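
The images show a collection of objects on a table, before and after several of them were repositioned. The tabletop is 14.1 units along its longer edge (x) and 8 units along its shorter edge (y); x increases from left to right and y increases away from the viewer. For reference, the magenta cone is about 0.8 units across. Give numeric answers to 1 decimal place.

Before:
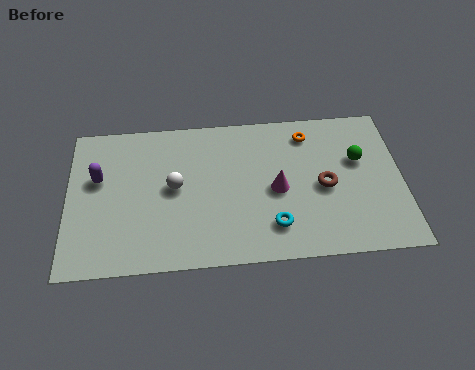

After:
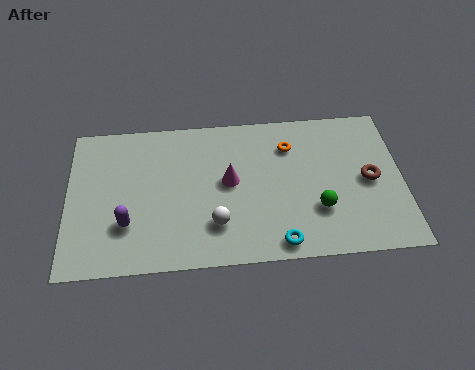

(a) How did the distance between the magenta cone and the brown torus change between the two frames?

+3.9

They were about 2.0 units apart before and 5.9 after — 3.9 units further apart.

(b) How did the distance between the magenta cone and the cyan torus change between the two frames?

+2.0

The distance was about 1.9 in the first image and 3.9 in the second, so they moved 2.0 units further apart.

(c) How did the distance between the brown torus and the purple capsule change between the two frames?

+0.7

They were about 9.6 units apart before and 10.3 after — 0.7 units further apart.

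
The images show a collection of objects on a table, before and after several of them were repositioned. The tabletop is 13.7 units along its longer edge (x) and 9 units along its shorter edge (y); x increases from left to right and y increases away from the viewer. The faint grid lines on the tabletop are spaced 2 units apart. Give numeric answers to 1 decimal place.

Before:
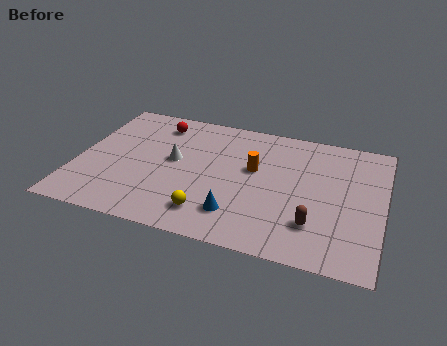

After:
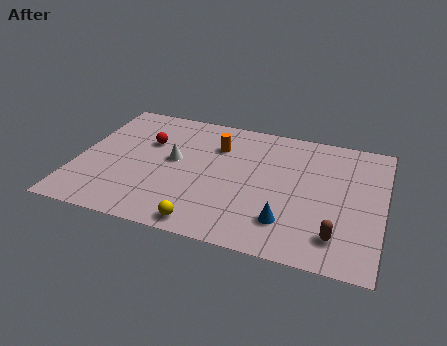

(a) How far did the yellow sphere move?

0.8

From (6.2, 1.7) to (6.1, 0.9), the yellow sphere covered √(0.1² + 0.8²) ≈ 0.8 units.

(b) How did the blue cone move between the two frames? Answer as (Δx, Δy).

(2.2, 0.1)

The blue cone started near (7.4, 2.0) and ended near (9.6, 2.1).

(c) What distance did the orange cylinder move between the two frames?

2.2

From (7.9, 5.3) to (6.1, 6.5), the orange cylinder covered √(1.8² + 1.2²) ≈ 2.2 units.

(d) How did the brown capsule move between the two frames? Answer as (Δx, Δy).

(1.0, -0.5)

From the two frames, the brown capsule sits at roughly (10.8, 2.3) before and (11.8, 1.8) after.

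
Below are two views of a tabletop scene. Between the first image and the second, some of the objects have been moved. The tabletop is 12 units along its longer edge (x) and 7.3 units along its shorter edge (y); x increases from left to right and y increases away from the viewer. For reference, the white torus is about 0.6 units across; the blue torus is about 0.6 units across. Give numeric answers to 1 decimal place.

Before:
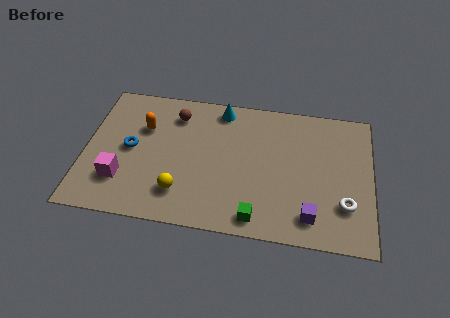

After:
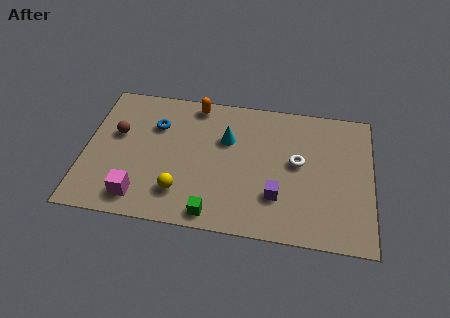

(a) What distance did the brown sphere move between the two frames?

2.8

From (3.7, 5.8) to (1.3, 4.4), the brown sphere covered √(2.4² + 1.4²) ≈ 2.8 units.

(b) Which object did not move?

the yellow sphere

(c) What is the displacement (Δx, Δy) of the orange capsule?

(2.1, 1.6)

The orange capsule was at about (2.4, 4.9) and moved to about (4.5, 6.5).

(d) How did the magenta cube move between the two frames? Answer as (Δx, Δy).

(0.8, -0.8)

From the two frames, the magenta cube sits at roughly (1.6, 2.0) before and (2.4, 1.2) after.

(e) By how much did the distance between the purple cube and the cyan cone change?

-2.9

The distance was about 6.4 in the first image and 3.5 in the second, so they moved 2.9 units closer together.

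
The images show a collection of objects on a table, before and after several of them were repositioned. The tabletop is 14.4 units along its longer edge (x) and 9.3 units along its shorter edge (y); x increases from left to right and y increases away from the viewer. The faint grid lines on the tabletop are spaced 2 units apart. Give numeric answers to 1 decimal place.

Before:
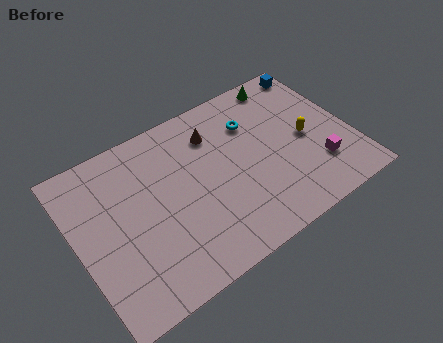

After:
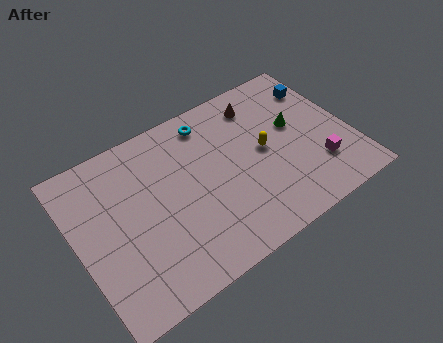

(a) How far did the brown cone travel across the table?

2.6

The brown cone was near (7.6, 7.1) before and (10.2, 7.6) after, so it travelled √(2.6² + 0.5²) ≈ 2.6 units.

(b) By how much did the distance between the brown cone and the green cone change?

-1.6

Before: roughly 4.3 units apart; after: 2.7. That's 1.6 units closer together.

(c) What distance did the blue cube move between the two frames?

1.2

From (13.5, 8.3) to (13.4, 7.1), the blue cube covered √(0.1² + 1.2²) ≈ 1.2 units.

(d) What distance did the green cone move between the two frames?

2.9

The green cone was near (11.7, 8.3) before and (11.7, 5.4) after, so it travelled √(0.0² + 2.9²) ≈ 2.9 units.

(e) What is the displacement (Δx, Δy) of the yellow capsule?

(-2.2, 0.4)

The yellow capsule started near (12.1, 4.4) and ended near (9.9, 4.8).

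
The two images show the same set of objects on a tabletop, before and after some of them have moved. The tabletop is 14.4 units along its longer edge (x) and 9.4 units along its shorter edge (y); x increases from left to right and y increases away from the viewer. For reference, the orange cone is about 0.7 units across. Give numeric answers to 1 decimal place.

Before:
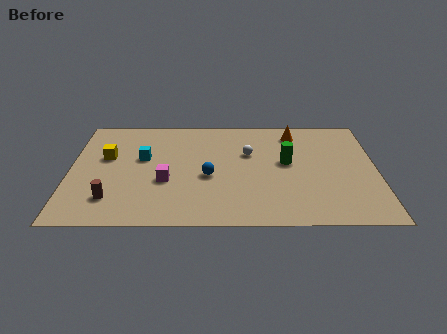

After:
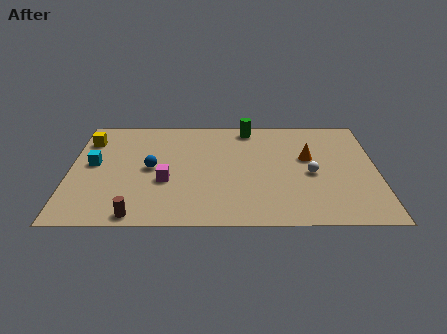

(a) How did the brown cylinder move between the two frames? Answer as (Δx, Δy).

(1.2, -1.3)

The brown cylinder started near (2.0, 2.1) and ended near (3.2, 0.8).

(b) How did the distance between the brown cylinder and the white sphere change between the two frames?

+1.3

They were about 7.5 units apart before and 8.8 after — 1.3 units further apart.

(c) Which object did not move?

the magenta cube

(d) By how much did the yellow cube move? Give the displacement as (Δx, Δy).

(-0.9, 1.5)

The yellow cube was at about (1.7, 5.7) and moved to about (0.8, 7.2).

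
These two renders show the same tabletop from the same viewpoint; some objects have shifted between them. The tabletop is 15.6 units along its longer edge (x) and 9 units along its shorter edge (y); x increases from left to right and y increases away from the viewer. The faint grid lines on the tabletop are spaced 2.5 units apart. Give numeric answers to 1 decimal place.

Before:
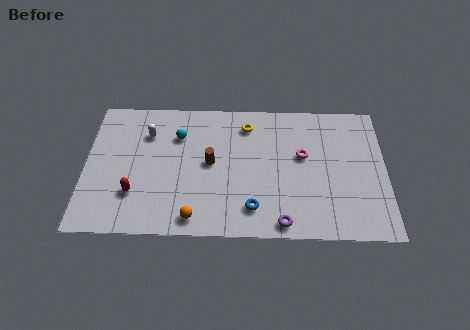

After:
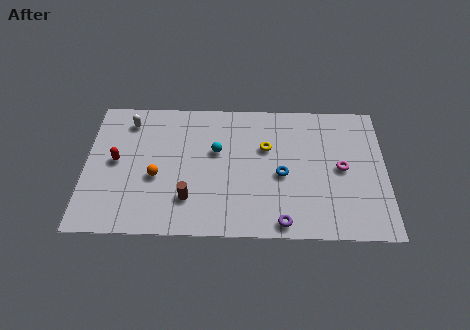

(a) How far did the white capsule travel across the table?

1.3

From (3.2, 6.6) to (2.2, 7.4), the white capsule covered √(1.0² + 0.8²) ≈ 1.3 units.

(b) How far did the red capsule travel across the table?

2.3

From (2.6, 2.6) to (1.6, 4.7), the red capsule covered √(1.0² + 2.1²) ≈ 2.3 units.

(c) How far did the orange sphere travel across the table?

3.3

From (5.7, 1.1) to (3.7, 3.7), the orange sphere covered √(2.0² + 2.6²) ≈ 3.3 units.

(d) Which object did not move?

the purple torus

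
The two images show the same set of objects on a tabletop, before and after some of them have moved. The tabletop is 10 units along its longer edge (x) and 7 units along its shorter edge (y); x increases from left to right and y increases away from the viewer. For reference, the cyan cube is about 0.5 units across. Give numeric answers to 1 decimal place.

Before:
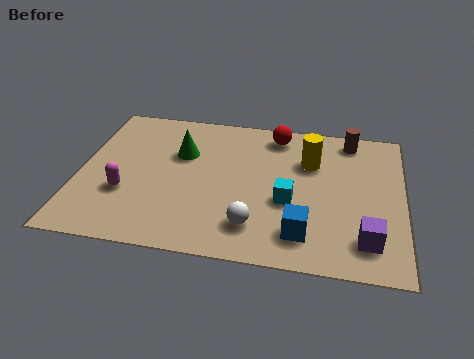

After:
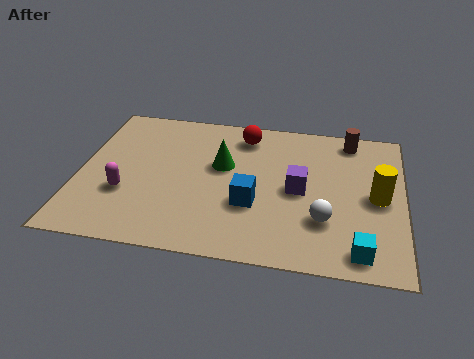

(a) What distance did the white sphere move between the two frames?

2.2

From (5.5, 1.5) to (7.6, 2.1), the white sphere covered √(2.1² + 0.6²) ≈ 2.2 units.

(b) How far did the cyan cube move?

2.9

From (6.5, 2.8) to (8.7, 0.9), the cyan cube covered √(2.2² + 1.9²) ≈ 2.9 units.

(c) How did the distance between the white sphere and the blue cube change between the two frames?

+0.7

Before: roughly 1.5 units apart; after: 2.2. That's 0.7 units further apart.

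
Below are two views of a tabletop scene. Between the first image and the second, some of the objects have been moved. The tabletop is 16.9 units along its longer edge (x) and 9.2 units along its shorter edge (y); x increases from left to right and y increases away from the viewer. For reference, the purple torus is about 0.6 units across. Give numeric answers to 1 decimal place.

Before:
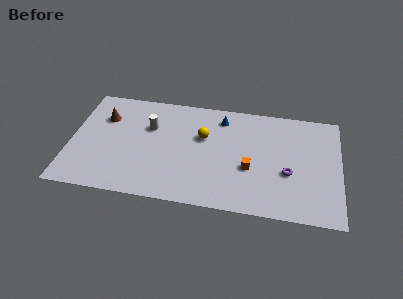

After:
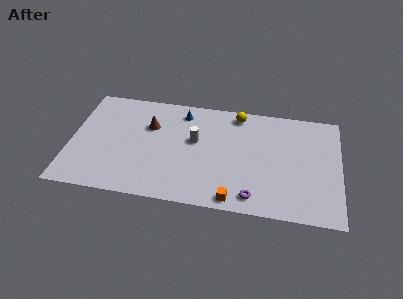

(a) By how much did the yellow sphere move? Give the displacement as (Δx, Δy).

(2.1, 2.3)

The yellow sphere started near (8.3, 5.8) and ended near (10.4, 8.1).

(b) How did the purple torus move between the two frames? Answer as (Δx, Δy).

(-2.1, -2.3)

From the two frames, the purple torus sits at roughly (13.7, 3.6) before and (11.6, 1.3) after.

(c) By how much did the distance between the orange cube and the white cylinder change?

-1.7

The distance was about 6.9 in the first image and 5.2 in the second, so they moved 1.7 units closer together.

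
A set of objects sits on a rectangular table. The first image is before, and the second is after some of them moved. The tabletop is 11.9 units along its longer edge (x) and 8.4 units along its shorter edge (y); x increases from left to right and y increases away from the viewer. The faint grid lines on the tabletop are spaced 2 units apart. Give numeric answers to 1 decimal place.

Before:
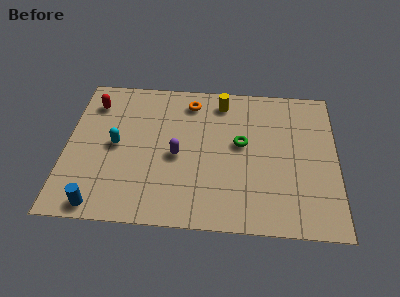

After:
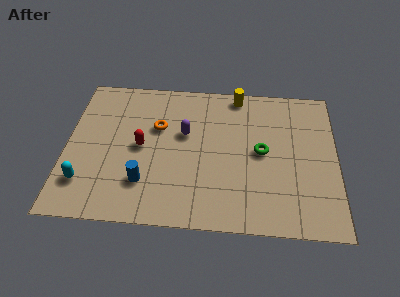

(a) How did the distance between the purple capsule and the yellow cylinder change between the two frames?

-0.4

The distance was about 3.8 in the first image and 3.4 in the second, so they moved 0.4 units closer together.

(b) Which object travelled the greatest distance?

the red capsule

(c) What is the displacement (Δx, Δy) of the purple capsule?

(0.3, 1.3)

From the two frames, the purple capsule sits at roughly (4.9, 3.8) before and (5.2, 5.1) after.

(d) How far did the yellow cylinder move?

0.9

The yellow cylinder moved from about (6.8, 7.1) to (7.5, 7.6), a distance of √(0.7² + 0.5²) ≈ 0.9.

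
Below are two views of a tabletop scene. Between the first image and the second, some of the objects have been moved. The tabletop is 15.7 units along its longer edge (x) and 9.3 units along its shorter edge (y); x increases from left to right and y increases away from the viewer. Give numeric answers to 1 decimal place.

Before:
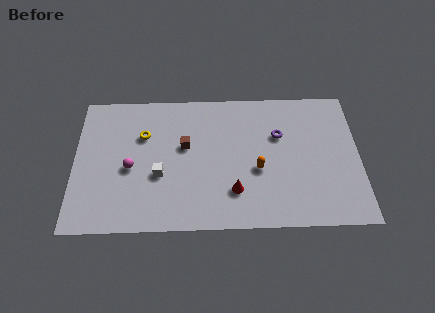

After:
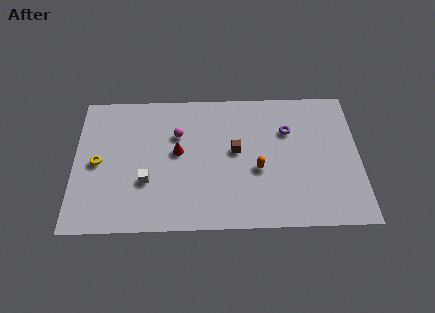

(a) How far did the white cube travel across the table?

0.8

From (4.7, 3.6) to (4.0, 3.2), the white cube covered √(0.7² + 0.4²) ≈ 0.8 units.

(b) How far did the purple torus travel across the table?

0.6

The purple torus moved from about (11.3, 6.1) to (11.8, 6.4), a distance of √(0.5² + 0.3²) ≈ 0.6.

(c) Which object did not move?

the orange capsule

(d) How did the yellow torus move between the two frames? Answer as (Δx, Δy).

(-2.5, -1.8)

The yellow torus was at about (3.8, 6.3) and moved to about (1.3, 4.5).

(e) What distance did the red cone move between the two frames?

4.1

From (8.8, 2.4) to (5.7, 5.1), the red cone covered √(3.1² + 2.7²) ≈ 4.1 units.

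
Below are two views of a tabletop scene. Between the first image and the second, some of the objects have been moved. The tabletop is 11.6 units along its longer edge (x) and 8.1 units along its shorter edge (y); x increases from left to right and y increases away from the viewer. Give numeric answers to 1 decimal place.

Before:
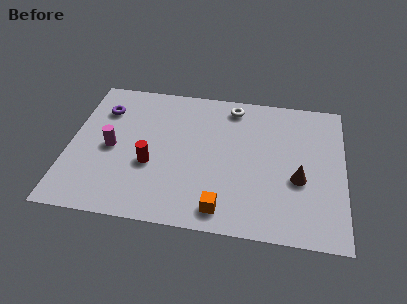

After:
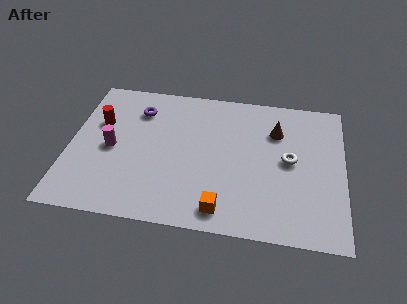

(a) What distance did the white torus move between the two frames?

3.8

The white torus moved from about (6.8, 7.0) to (9.3, 4.2), a distance of √(2.5² + 2.8²) ≈ 3.8.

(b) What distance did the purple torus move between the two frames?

1.5

The purple torus moved from about (1.3, 6.0) to (2.8, 6.2), a distance of √(1.5² + 0.2²) ≈ 1.5.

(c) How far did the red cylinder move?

3.1

From (3.5, 3.1) to (1.2, 5.2), the red cylinder covered √(2.3² + 2.1²) ≈ 3.1 units.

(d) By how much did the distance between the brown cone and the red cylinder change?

+1.3

The distance was about 6.2 in the first image and 7.5 in the second, so they moved 1.3 units further apart.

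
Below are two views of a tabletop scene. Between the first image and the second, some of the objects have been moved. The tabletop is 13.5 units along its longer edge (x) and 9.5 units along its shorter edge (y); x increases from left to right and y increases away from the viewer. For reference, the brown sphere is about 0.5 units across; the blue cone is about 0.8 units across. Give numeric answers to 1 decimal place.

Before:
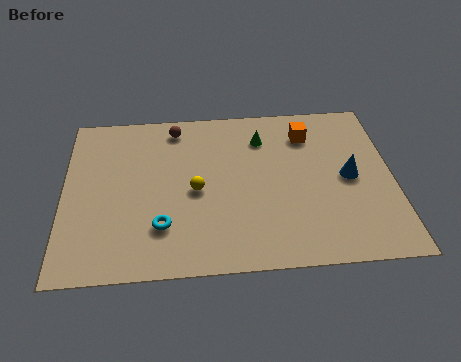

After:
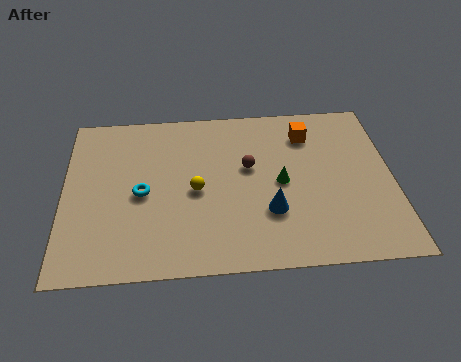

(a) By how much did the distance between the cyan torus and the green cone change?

-0.7

They were about 6.4 units apart before and 5.7 after — 0.7 units closer together.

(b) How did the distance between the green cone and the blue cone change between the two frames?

-2.7

They were about 4.4 units apart before and 1.7 after — 2.7 units closer together.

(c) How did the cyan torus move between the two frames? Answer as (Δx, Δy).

(-0.8, 1.9)

The cyan torus was at about (4.0, 2.5) and moved to about (3.2, 4.4).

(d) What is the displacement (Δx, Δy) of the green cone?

(0.7, -2.7)

From the two frames, the green cone sits at roughly (8.2, 7.3) before and (8.9, 4.6) after.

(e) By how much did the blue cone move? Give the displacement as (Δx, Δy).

(-3.3, -1.7)

The blue cone started near (11.7, 4.7) and ended near (8.4, 3.0).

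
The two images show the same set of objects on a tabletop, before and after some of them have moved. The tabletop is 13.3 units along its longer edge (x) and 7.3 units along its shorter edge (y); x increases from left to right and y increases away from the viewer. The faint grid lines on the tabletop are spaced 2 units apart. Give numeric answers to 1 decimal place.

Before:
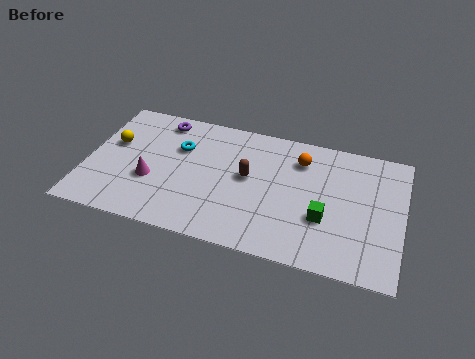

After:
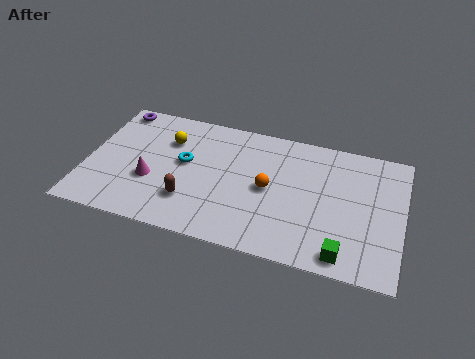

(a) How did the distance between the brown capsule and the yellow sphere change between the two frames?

-2.4

The distance was about 5.8 in the first image and 3.4 in the second, so they moved 2.4 units closer together.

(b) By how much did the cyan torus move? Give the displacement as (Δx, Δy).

(0.3, -0.8)

From the two frames, the cyan torus sits at roughly (3.8, 4.9) before and (4.1, 4.1) after.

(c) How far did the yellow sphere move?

2.4

From (1.0, 4.4) to (3.3, 5.2), the yellow sphere covered √(2.3² + 0.8²) ≈ 2.4 units.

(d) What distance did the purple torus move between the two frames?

2.0

From (2.9, 6.3) to (0.9, 6.5), the purple torus covered √(2.0² + 0.2²) ≈ 2.0 units.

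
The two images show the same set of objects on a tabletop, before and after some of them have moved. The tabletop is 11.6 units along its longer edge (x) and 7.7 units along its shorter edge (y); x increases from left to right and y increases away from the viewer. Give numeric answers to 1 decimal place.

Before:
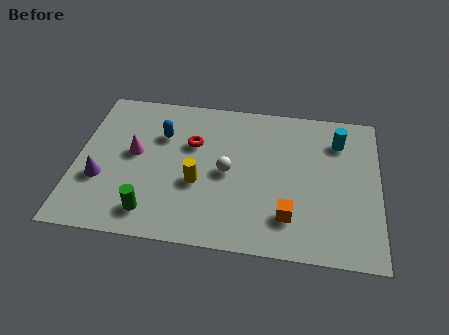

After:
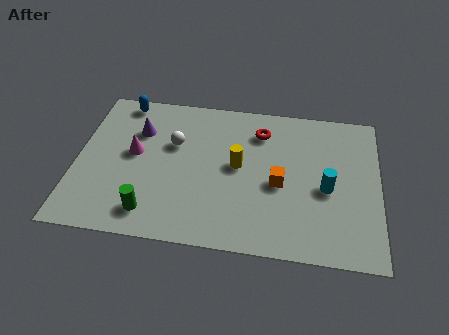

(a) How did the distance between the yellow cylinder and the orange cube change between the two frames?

-2.0

The distance was about 3.7 in the first image and 1.7 in the second, so they moved 2.0 units closer together.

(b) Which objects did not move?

the magenta cone and the green cylinder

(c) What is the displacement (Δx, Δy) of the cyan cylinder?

(-0.4, -2.5)

The cyan cylinder was at about (10.0, 5.9) and moved to about (9.6, 3.4).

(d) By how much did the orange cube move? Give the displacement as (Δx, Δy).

(-0.4, 1.6)

The orange cube was at about (8.2, 1.8) and moved to about (7.8, 3.4).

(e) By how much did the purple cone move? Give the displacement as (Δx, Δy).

(1.3, 2.7)

From the two frames, the purple cone sits at roughly (1.0, 2.7) before and (2.3, 5.4) after.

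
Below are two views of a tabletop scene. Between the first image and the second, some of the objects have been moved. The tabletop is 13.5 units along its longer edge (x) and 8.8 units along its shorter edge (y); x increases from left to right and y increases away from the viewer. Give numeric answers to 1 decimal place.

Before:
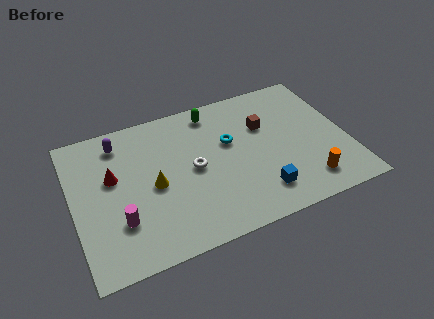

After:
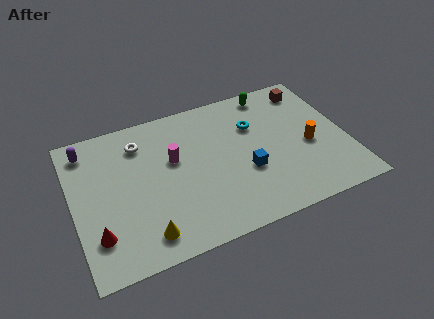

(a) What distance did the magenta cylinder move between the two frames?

4.0

The magenta cylinder was near (2.1, 2.6) before and (5.0, 5.3) after, so it travelled √(2.9² + 2.7²) ≈ 4.0 units.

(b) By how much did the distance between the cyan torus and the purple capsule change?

+2.7

Before: roughly 5.6 units apart; after: 8.3. That's 2.7 units further apart.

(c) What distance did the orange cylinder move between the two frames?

2.2

From (11.2, 1.6) to (11.6, 3.8), the orange cylinder covered √(0.4² + 2.2²) ≈ 2.2 units.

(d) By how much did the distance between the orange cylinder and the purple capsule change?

+0.9

They were about 10.4 units apart before and 11.3 after — 0.9 units further apart.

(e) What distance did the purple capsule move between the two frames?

1.6

The purple capsule was near (2.5, 7.3) before and (0.9, 7.4) after, so it travelled √(1.6² + 0.1²) ≈ 1.6 units.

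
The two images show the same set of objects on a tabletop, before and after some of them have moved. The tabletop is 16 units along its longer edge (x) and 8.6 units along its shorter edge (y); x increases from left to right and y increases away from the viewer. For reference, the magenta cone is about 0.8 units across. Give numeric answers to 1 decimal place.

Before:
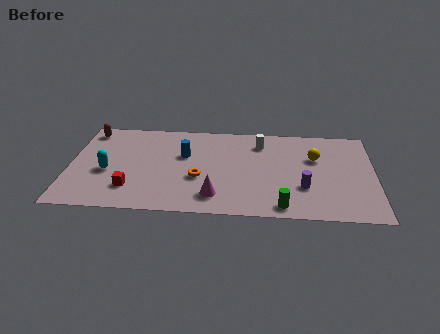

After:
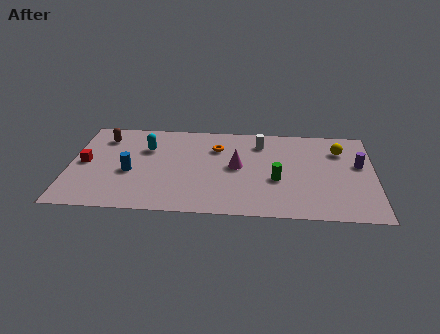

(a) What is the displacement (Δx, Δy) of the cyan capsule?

(2.0, 2.3)

The cyan capsule started near (2.0, 3.6) and ended near (4.0, 5.9).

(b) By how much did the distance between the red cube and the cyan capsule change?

+1.6

They were about 2.0 units apart before and 3.6 after — 1.6 units further apart.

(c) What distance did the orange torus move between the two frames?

3.0

The orange torus moved from about (6.8, 3.3) to (7.7, 6.2), a distance of √(0.9² + 2.9²) ≈ 3.0.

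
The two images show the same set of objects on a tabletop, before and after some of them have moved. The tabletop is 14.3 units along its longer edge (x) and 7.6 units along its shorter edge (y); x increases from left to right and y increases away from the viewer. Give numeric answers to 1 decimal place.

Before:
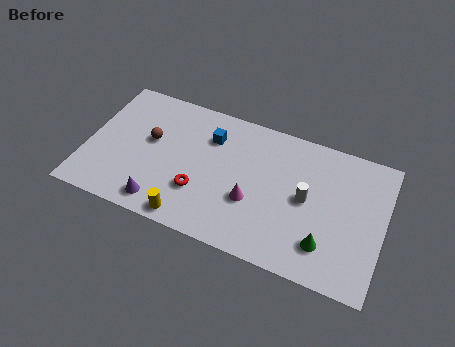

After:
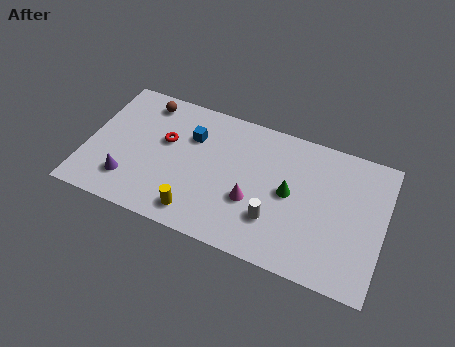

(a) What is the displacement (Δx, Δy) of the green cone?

(-1.9, 2.1)

From the two frames, the green cone sits at roughly (11.7, 1.8) before and (9.8, 3.9) after.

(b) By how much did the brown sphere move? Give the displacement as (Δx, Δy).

(-0.5, 2.1)

The brown sphere started near (3.0, 4.4) and ended near (2.5, 6.5).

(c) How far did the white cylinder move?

2.2

From (10.6, 3.9) to (9.2, 2.2), the white cylinder covered √(1.4² + 1.7²) ≈ 2.2 units.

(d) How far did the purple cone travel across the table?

1.8

From (3.9, 1.1) to (2.2, 1.8), the purple cone covered √(1.7² + 0.7²) ≈ 1.8 units.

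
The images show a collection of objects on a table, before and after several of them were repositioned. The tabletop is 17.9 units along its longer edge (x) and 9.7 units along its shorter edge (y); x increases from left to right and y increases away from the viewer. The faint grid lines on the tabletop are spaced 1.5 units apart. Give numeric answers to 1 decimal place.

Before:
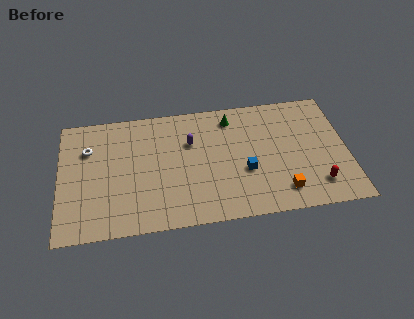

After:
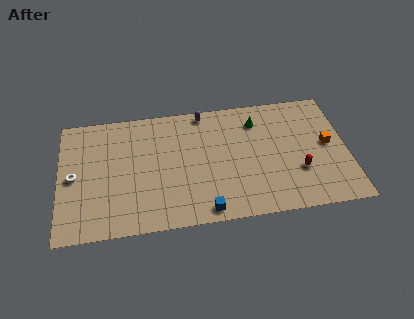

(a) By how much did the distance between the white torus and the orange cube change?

+2.9

Before: roughly 12.9 units apart; after: 15.8. That's 2.9 units further apart.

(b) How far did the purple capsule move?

2.5

The purple capsule was near (8.2, 6.5) before and (9.1, 8.8) after, so it travelled √(0.9² + 2.3²) ≈ 2.5 units.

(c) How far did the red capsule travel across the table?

1.6

The red capsule moved from about (15.9, 2.0) to (14.8, 3.2), a distance of √(1.1² + 1.2²) ≈ 1.6.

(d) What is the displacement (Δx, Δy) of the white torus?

(-0.9, -2.1)

From the two frames, the white torus sits at roughly (1.8, 6.8) before and (0.9, 4.7) after.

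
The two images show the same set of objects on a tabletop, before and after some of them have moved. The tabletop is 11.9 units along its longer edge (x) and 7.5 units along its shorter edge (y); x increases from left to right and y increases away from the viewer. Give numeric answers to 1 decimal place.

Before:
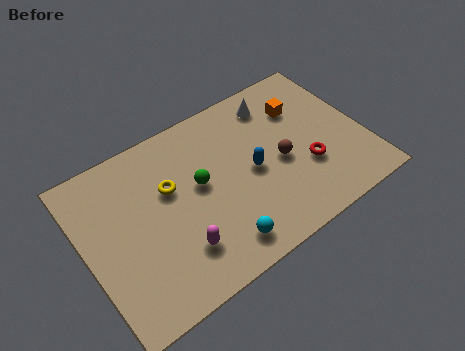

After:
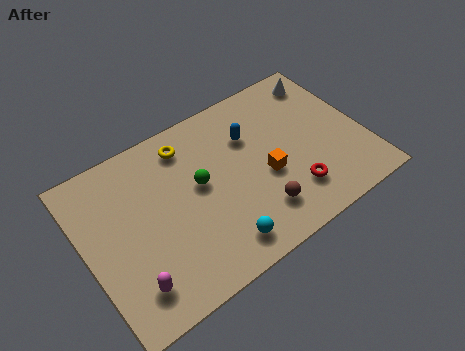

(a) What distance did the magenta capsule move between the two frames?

2.1

From (3.6, 1.9) to (1.5, 1.5), the magenta capsule covered √(2.1² + 0.4²) ≈ 2.1 units.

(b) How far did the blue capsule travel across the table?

1.6

The blue capsule moved from about (7.1, 3.6) to (7.3, 5.2), a distance of √(0.2² + 1.6²) ≈ 1.6.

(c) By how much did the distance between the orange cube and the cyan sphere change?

-3.0

Before: roughly 6.1 units apart; after: 3.1. That's 3.0 units closer together.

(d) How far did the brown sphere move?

2.1

From (8.3, 3.4) to (7.0, 1.7), the brown sphere covered √(1.3² + 1.7²) ≈ 2.1 units.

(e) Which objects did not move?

the cyan sphere and the green sphere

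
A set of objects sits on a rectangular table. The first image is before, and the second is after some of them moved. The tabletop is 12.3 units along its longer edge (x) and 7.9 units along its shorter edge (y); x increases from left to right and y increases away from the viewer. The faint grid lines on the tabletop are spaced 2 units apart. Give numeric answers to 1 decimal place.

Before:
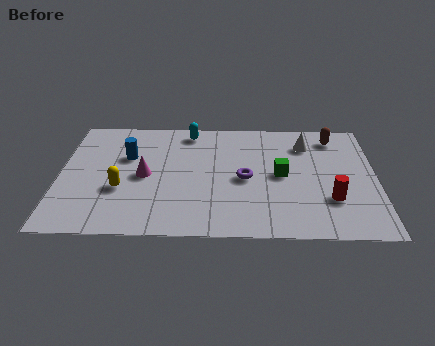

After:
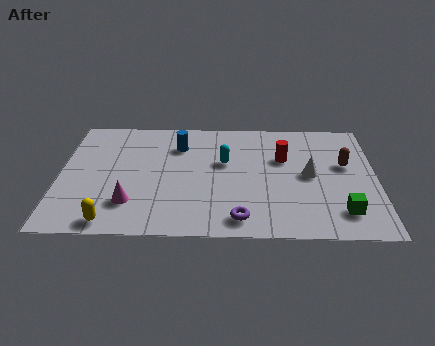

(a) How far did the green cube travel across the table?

3.3

From (8.6, 4.0) to (10.9, 1.6), the green cube covered √(2.3² + 2.4²) ≈ 3.3 units.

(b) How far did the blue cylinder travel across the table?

2.2

From (2.6, 5.1) to (4.6, 5.9), the blue cylinder covered √(2.0² + 0.8²) ≈ 2.2 units.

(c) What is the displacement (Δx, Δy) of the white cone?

(0.1, -2.1)

The white cone started near (9.6, 6.1) and ended near (9.7, 4.0).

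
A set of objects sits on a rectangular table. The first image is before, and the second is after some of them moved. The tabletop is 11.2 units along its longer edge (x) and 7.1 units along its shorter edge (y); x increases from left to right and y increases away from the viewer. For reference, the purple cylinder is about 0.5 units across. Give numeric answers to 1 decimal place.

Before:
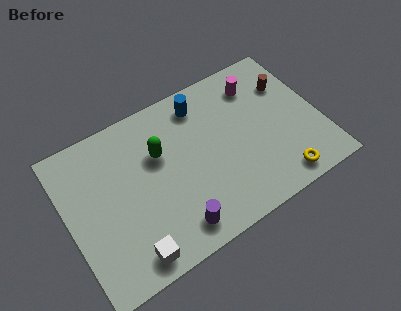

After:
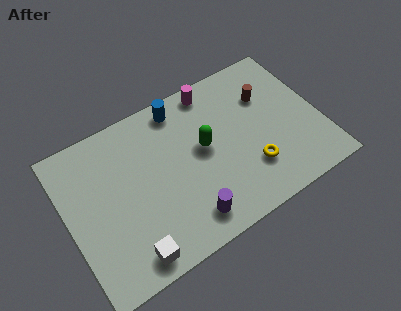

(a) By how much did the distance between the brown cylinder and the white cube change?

-0.9

The distance was about 8.8 in the first image and 7.9 in the second, so they moved 0.9 units closer together.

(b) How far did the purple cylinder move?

0.6

The purple cylinder moved from about (4.3, 1.1) to (4.9, 1.2), a distance of √(0.6² + 0.1²) ≈ 0.6.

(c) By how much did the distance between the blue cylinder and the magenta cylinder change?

-1.0

Before: roughly 2.5 units apart; after: 1.5. That's 1.0 units closer together.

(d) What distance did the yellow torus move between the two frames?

1.6

The yellow torus moved from about (9.0, 0.9) to (7.9, 2.0), a distance of √(1.1² + 1.1²) ≈ 1.6.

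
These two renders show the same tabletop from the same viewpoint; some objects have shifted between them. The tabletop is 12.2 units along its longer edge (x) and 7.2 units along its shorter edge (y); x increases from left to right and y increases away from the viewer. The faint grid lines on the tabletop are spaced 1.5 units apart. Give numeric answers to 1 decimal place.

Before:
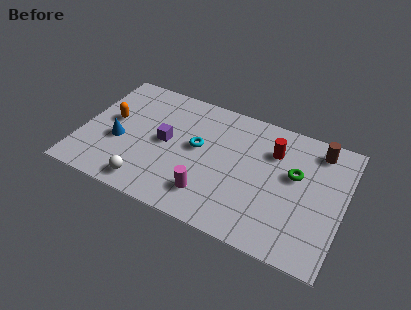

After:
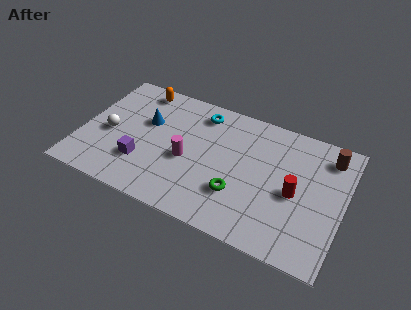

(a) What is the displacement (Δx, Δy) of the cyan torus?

(-0.1, 2.0)

The cyan torus was at about (5.4, 4.0) and moved to about (5.3, 6.0).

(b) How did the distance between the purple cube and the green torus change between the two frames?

-1.5

The distance was about 6.0 in the first image and 4.5 in the second, so they moved 1.5 units closer together.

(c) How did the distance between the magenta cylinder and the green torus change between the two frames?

-1.9

The distance was about 4.6 in the first image and 2.7 in the second, so they moved 1.9 units closer together.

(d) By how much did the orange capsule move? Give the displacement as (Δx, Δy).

(1.0, 2.3)

The orange capsule started near (1.3, 4.0) and ended near (2.3, 6.3).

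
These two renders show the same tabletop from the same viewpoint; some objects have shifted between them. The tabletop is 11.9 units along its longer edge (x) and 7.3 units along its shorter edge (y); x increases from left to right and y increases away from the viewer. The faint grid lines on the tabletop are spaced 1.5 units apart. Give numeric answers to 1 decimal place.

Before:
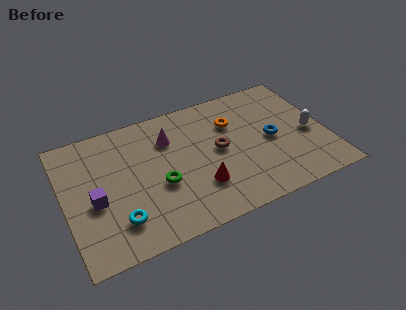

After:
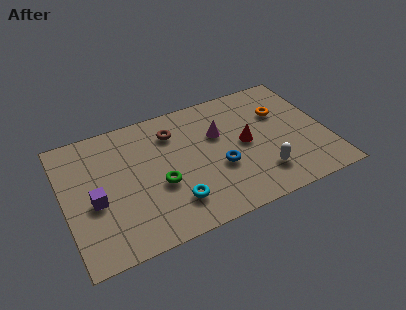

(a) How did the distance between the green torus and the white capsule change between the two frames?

-2.2

The distance was about 6.9 in the first image and 4.7 in the second, so they moved 2.2 units closer together.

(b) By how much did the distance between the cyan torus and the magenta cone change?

-0.7

They were about 4.5 units apart before and 3.8 after — 0.7 units closer together.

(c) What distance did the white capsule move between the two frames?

2.8

The white capsule was near (11.1, 3.2) before and (8.7, 1.7) after, so it travelled √(2.4² + 1.5²) ≈ 2.8 units.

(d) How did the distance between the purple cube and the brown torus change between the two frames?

-1.2

They were about 5.7 units apart before and 4.5 after — 1.2 units closer together.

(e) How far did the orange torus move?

2.2

The orange torus was near (7.8, 5.1) before and (10.0, 4.9) after, so it travelled √(2.2² + 0.2²) ≈ 2.2 units.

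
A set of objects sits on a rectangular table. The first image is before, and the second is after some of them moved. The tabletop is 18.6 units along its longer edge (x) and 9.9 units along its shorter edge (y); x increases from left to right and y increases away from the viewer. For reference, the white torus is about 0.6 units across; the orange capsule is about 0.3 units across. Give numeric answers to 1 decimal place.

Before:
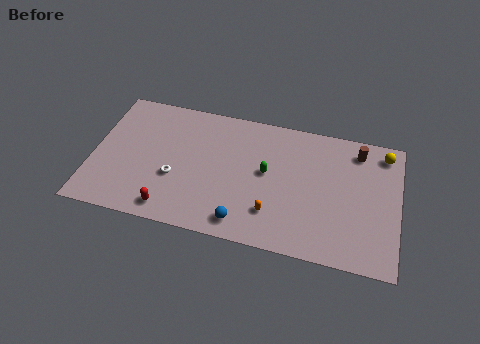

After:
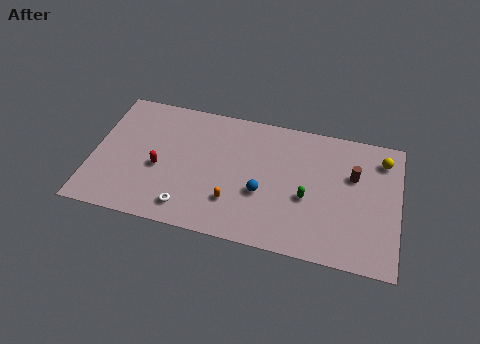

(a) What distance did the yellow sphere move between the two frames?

0.5

From (17.6, 8.5) to (17.5, 8.0), the yellow sphere covered √(0.1² + 0.5²) ≈ 0.5 units.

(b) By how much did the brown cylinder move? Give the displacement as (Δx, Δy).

(-0.2, -1.9)

From the two frames, the brown cylinder sits at roughly (16.0, 8.3) before and (15.8, 6.4) after.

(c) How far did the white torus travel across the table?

2.3

From (5.1, 3.7) to (6.0, 1.6), the white torus covered √(0.9² + 2.1²) ≈ 2.3 units.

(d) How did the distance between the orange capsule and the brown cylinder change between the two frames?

+0.4

The distance was about 7.6 in the first image and 8.0 in the second, so they moved 0.4 units further apart.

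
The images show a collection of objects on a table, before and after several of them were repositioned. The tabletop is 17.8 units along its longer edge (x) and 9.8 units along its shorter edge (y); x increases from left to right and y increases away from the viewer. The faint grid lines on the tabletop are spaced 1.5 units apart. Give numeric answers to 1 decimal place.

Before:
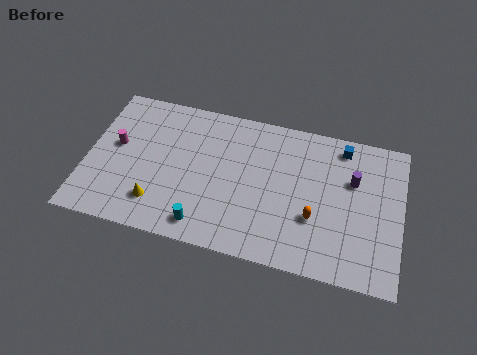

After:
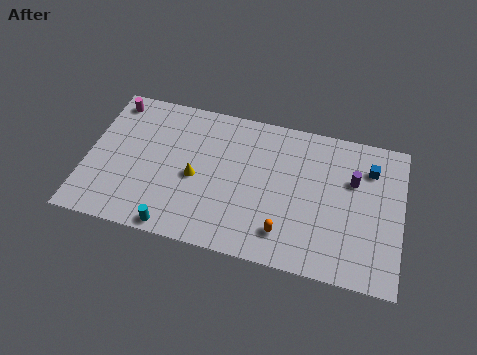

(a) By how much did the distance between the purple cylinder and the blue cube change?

-0.9

Before: roughly 2.2 units apart; after: 1.3. That's 0.9 units closer together.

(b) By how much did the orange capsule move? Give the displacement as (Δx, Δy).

(-1.6, -1.4)

The orange capsule started near (13.0, 3.4) and ended near (11.4, 2.0).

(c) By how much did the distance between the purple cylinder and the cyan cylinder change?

+1.7

Before: roughly 9.5 units apart; after: 11.2. That's 1.7 units further apart.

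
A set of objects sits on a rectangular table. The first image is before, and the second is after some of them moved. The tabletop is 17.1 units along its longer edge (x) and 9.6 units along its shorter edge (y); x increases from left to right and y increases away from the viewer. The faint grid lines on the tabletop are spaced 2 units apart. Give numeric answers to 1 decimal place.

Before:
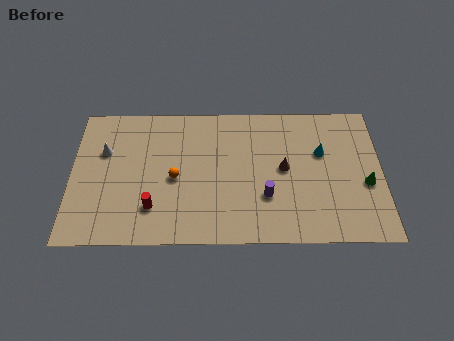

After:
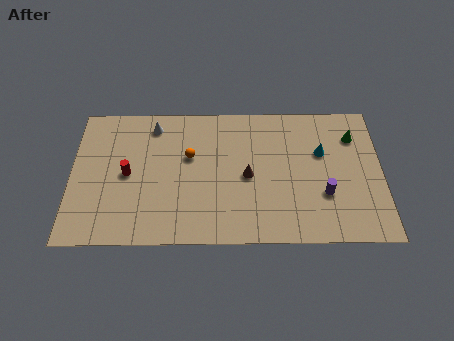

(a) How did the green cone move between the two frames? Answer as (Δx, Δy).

(-0.6, 3.3)

The green cone started near (16.2, 3.9) and ended near (15.6, 7.2).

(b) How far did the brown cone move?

2.1

From (11.7, 5.0) to (9.7, 4.5), the brown cone covered √(2.0² + 0.5²) ≈ 2.1 units.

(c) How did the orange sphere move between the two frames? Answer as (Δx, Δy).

(0.8, 1.5)

From the two frames, the orange sphere sits at roughly (5.7, 4.4) before and (6.5, 5.9) after.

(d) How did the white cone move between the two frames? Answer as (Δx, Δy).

(2.7, 1.8)

From the two frames, the white cone sits at roughly (1.8, 6.3) before and (4.5, 8.1) after.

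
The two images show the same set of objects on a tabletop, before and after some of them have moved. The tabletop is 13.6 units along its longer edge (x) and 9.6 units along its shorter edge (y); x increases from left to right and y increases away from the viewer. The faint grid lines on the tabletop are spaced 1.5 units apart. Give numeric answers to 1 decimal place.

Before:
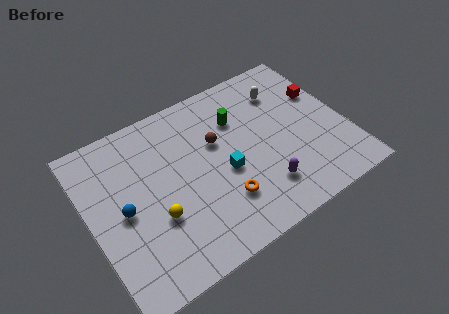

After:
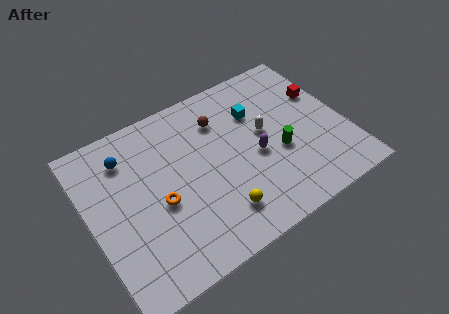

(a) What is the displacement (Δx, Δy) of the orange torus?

(-3.1, 1.5)

The orange torus started near (6.6, 2.6) and ended near (3.5, 4.1).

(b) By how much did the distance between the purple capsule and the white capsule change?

-4.2

The distance was about 5.5 in the first image and 1.3 in the second, so they moved 4.2 units closer together.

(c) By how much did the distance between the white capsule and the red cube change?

+1.2

The distance was about 2.2 in the first image and 3.4 in the second, so they moved 1.2 units further apart.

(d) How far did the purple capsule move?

2.0

The purple capsule moved from about (8.7, 2.2) to (8.7, 4.2), a distance of √(0.0² + 2.0²) ≈ 2.0.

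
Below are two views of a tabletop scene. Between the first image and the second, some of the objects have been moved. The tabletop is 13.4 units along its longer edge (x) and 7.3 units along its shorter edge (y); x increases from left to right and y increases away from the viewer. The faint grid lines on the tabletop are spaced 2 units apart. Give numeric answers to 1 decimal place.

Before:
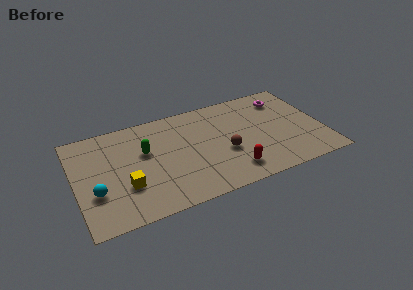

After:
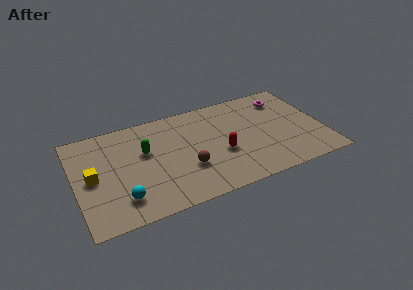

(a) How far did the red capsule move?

1.6

The red capsule moved from about (8.2, 1.4) to (7.8, 2.9), a distance of √(0.4² + 1.5²) ≈ 1.6.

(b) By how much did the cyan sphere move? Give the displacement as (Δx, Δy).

(1.3, -0.9)

The cyan sphere started near (1.0, 2.5) and ended near (2.3, 1.6).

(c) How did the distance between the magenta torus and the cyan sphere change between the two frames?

-0.9

Before: roughly 11.1 units apart; after: 10.2. That's 0.9 units closer together.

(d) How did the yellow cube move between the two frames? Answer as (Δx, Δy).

(-1.7, 1.2)

The yellow cube started near (2.6, 2.4) and ended near (0.9, 3.6).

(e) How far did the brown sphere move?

2.1

The brown sphere moved from about (8.0, 2.9) to (5.9, 2.5), a distance of √(2.1² + 0.4²) ≈ 2.1.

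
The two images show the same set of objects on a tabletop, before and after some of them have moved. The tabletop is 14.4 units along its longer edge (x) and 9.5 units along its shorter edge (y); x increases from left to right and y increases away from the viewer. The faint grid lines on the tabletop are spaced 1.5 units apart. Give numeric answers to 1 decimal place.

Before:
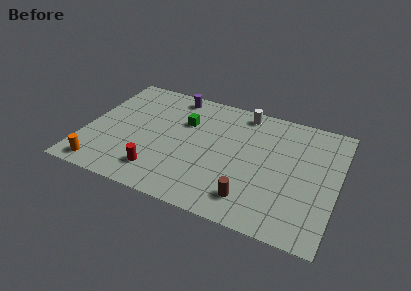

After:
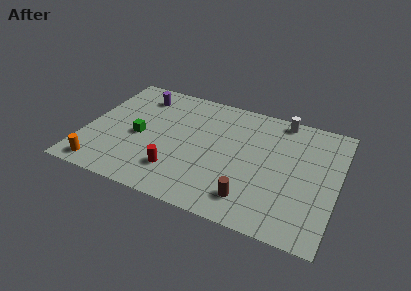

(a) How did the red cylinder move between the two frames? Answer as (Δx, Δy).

(1.0, 0.4)

The red cylinder started near (4.5, 1.9) and ended near (5.5, 2.3).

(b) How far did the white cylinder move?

2.2

The white cylinder moved from about (8.7, 8.4) to (10.9, 8.6), a distance of √(2.2² + 0.2²) ≈ 2.2.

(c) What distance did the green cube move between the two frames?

3.2

The green cube was near (5.5, 6.4) before and (3.1, 4.3) after, so it travelled √(2.4² + 2.1²) ≈ 3.2 units.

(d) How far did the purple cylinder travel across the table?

2.0

From (4.6, 8.4) to (2.7, 7.7), the purple cylinder covered √(1.9² + 0.7²) ≈ 2.0 units.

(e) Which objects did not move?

the orange cylinder and the brown cylinder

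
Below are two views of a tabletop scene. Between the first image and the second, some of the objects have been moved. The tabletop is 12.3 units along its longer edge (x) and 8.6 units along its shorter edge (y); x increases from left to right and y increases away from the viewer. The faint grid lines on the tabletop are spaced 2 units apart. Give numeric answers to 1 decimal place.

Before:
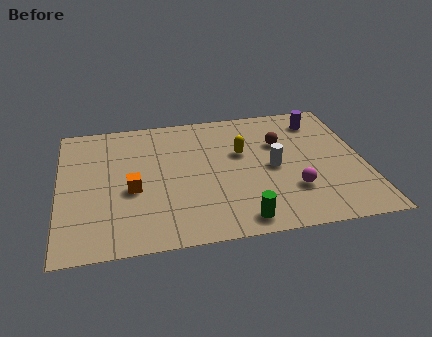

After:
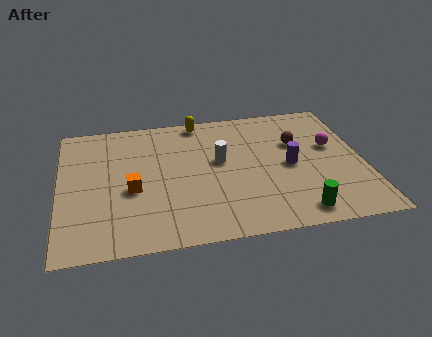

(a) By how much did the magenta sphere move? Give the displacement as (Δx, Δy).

(1.8, 2.6)

The magenta sphere started near (9.3, 2.5) and ended near (11.1, 5.1).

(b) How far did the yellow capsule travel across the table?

3.0

From (7.4, 5.3) to (5.8, 7.8), the yellow capsule covered √(1.6² + 2.5²) ≈ 3.0 units.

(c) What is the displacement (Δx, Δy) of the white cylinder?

(-2.1, 0.8)

The white cylinder started near (8.6, 4.1) and ended near (6.5, 4.9).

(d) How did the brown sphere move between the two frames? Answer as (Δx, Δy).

(0.7, -0.1)

The brown sphere was at about (9.0, 5.7) and moved to about (9.7, 5.6).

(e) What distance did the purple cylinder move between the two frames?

3.2

The purple cylinder was near (10.7, 7.0) before and (9.3, 4.1) after, so it travelled √(1.4² + 2.9²) ≈ 3.2 units.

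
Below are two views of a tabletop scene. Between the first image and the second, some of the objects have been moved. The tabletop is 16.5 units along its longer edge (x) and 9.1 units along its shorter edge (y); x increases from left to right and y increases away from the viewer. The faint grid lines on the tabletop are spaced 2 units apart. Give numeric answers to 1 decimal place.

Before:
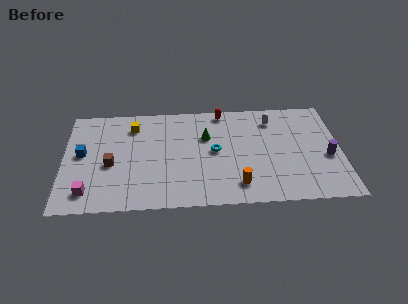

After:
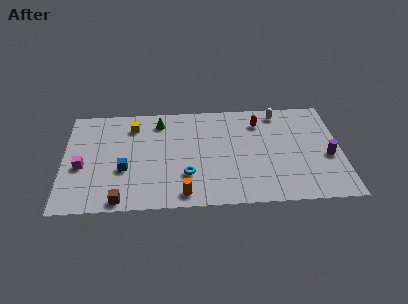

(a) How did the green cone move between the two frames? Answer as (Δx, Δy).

(-2.8, 1.5)

The green cone started near (8.5, 6.0) and ended near (5.7, 7.5).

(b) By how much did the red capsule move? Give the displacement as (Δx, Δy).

(2.2, -1.1)

From the two frames, the red capsule sits at roughly (9.5, 8.2) before and (11.7, 7.1) after.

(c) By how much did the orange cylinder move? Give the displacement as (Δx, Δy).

(-3.2, -0.6)

From the two frames, the orange cylinder sits at roughly (10.3, 1.7) before and (7.1, 1.1) after.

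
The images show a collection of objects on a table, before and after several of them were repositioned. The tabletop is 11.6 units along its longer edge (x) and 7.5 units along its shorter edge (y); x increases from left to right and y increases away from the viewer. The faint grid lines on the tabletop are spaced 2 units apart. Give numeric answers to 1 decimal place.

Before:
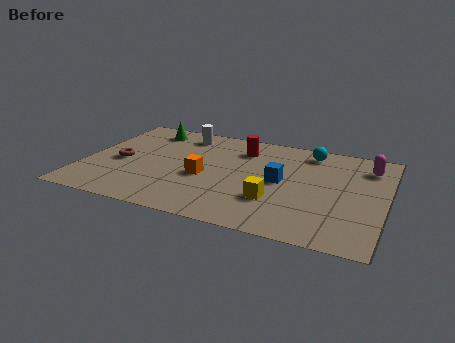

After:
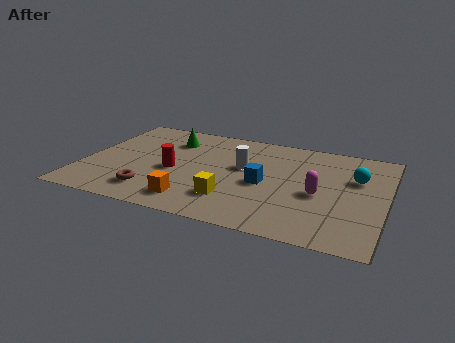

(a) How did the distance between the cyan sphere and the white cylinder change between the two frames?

-0.7

They were about 5.0 units apart before and 4.3 after — 0.7 units closer together.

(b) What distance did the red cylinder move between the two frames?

3.5

From (5.9, 5.8) to (3.5, 3.3), the red cylinder covered √(2.4² + 2.5²) ≈ 3.5 units.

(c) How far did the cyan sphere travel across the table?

2.4

From (8.5, 6.4) to (10.4, 4.9), the cyan sphere covered √(1.9² + 1.5²) ≈ 2.4 units.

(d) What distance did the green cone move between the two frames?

1.2

From (2.1, 6.3) to (3.1, 5.7), the green cone covered √(1.0² + 0.6²) ≈ 1.2 units.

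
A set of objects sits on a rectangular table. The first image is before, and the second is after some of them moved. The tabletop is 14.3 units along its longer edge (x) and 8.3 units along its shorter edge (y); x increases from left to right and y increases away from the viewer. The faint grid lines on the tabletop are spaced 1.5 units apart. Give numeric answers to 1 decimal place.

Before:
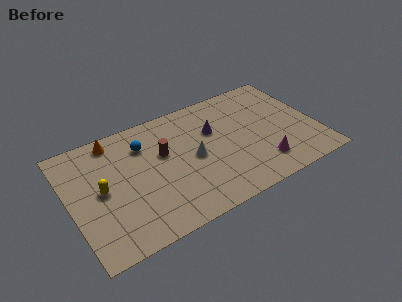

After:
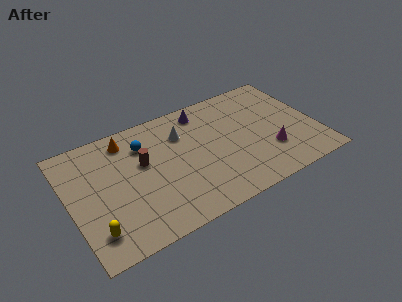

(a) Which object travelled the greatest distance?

the yellow capsule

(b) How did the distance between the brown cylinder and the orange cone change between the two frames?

-1.3

Before: roughly 3.4 units apart; after: 2.1. That's 1.3 units closer together.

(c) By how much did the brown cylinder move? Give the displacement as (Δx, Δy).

(-1.2, -0.1)

The brown cylinder started near (5.5, 5.1) and ended near (4.3, 5.0).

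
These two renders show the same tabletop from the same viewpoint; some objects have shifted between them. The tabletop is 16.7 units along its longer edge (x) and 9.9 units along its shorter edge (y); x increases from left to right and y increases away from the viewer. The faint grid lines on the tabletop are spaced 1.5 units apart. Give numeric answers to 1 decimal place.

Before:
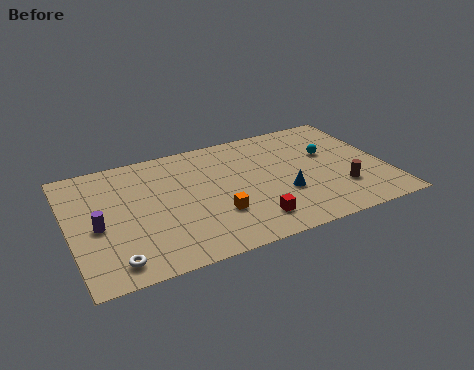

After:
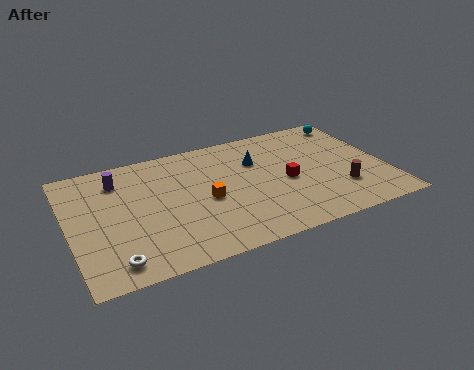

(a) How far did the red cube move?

3.4

From (9.2, 1.9) to (11.4, 4.5), the red cube covered √(2.2² + 2.6²) ≈ 3.4 units.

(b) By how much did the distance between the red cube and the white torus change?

+2.7

They were about 7.2 units apart before and 9.9 after — 2.7 units further apart.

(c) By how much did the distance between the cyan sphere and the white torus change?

+2.6

Before: roughly 12.8 units apart; after: 15.4. That's 2.6 units further apart.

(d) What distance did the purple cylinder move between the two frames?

3.7

The purple cylinder moved from about (1.4, 4.4) to (2.8, 7.8), a distance of √(1.4² + 3.4²) ≈ 3.7.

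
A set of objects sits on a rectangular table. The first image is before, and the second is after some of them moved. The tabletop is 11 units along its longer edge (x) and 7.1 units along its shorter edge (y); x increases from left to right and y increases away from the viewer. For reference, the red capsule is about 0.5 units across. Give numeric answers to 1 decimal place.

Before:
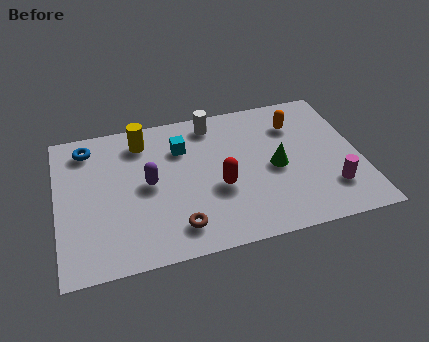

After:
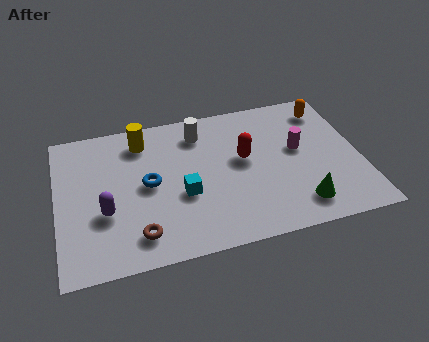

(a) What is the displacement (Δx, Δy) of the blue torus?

(2.1, -2.3)

The blue torus started near (1.2, 5.9) and ended near (3.3, 3.6).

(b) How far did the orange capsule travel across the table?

1.3

The orange capsule was near (8.8, 5.3) before and (10.0, 5.8) after, so it travelled √(1.2² + 0.5²) ≈ 1.3 units.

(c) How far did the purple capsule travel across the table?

1.9

The purple capsule was near (3.3, 3.6) before and (1.7, 2.6) after, so it travelled √(1.6² + 1.0²) ≈ 1.9 units.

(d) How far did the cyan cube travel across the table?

2.3

The cyan cube moved from about (4.6, 5.1) to (4.5, 2.8), a distance of √(0.1² + 2.3²) ≈ 2.3.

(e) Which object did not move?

the yellow cylinder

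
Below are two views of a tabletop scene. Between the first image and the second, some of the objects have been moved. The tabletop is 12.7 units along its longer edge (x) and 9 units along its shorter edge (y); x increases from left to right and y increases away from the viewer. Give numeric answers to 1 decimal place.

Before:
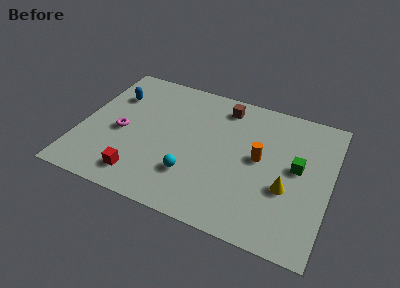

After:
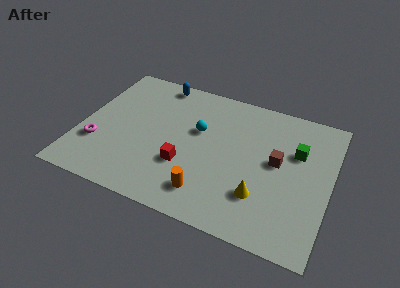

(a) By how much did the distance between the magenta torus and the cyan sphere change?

+1.5

They were about 4.1 units apart before and 5.6 after — 1.5 units further apart.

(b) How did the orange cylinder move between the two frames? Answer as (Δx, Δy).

(-2.3, -3.1)

From the two frames, the orange cylinder sits at roughly (9.1, 4.8) before and (6.8, 1.7) after.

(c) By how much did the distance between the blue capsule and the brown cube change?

+1.5

Before: roughly 5.7 units apart; after: 7.2. That's 1.5 units further apart.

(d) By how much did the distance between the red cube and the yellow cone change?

-3.5

They were about 7.4 units apart before and 3.9 after — 3.5 units closer together.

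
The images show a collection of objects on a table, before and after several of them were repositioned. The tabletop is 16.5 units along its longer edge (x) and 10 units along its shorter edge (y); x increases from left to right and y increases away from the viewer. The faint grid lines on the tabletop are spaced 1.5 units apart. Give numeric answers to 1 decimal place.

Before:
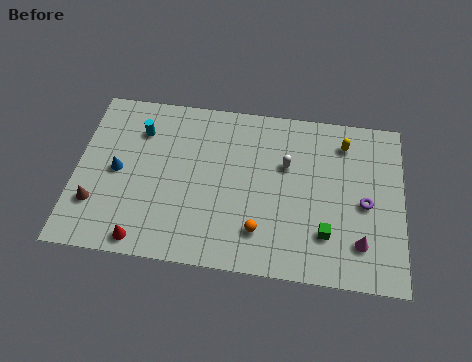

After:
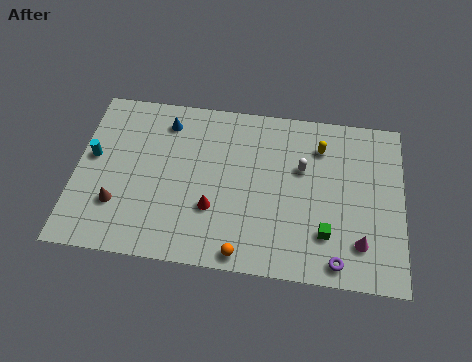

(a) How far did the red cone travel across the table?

4.1

The red cone was near (3.6, 1.0) before and (7.0, 3.3) after, so it travelled √(3.4² + 2.3²) ≈ 4.1 units.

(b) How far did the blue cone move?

4.0

From (2.1, 4.9) to (4.4, 8.2), the blue cone covered √(2.3² + 3.3²) ≈ 4.0 units.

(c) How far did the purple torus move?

3.7

From (14.6, 4.6) to (13.3, 1.1), the purple torus covered √(1.3² + 3.5²) ≈ 3.7 units.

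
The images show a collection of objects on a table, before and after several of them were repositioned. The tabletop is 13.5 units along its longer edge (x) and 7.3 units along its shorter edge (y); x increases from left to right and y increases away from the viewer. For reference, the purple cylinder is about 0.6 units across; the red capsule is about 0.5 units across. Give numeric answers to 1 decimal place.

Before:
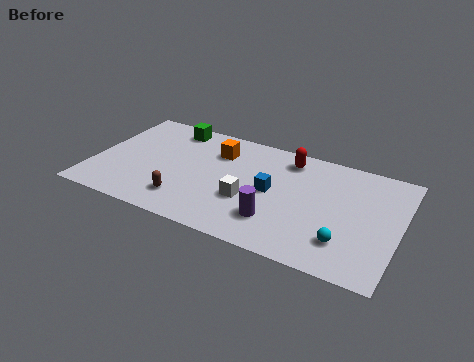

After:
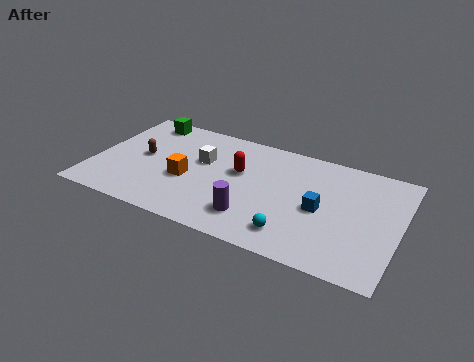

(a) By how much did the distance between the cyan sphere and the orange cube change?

-1.8

They were about 7.0 units apart before and 5.2 after — 1.8 units closer together.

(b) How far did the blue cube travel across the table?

2.2

The blue cube moved from about (7.9, 3.7) to (10.1, 3.4), a distance of √(2.2² + 0.3²) ≈ 2.2.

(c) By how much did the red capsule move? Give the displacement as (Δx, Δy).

(-2.0, -1.7)

From the two frames, the red capsule sits at roughly (8.4, 6.1) before and (6.4, 4.4) after.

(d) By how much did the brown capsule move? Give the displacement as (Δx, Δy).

(-2.2, 2.2)

The brown capsule started near (4.3, 1.6) and ended near (2.1, 3.8).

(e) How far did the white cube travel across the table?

2.9

The white cube was near (7.0, 2.7) before and (4.7, 4.5) after, so it travelled √(2.3² + 1.8²) ≈ 2.9 units.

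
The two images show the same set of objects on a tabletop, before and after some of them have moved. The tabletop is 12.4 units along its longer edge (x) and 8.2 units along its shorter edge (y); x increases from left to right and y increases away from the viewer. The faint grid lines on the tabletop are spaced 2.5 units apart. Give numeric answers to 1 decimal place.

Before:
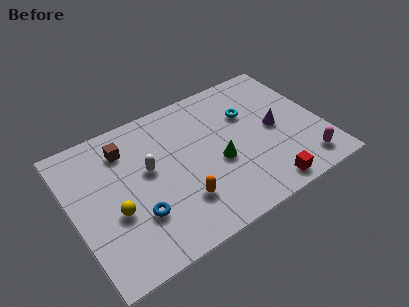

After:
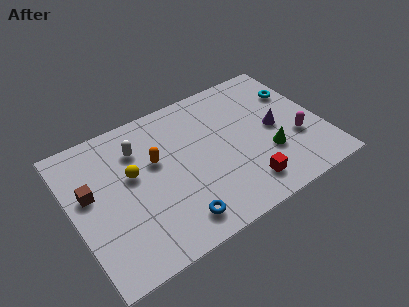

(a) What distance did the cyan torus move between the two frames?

2.5

The cyan torus was near (9.0, 5.5) before and (11.5, 5.7) after, so it travelled √(2.5² + 0.2²) ≈ 2.5 units.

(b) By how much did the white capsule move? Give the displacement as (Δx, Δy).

(-0.3, 1.4)

From the two frames, the white capsule sits at roughly (3.8, 4.7) before and (3.5, 6.1) after.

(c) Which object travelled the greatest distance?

the orange capsule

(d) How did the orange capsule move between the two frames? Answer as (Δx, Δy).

(-0.8, 2.8)

From the two frames, the orange capsule sits at roughly (5.0, 2.2) before and (4.2, 5.0) after.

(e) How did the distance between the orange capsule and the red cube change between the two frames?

+1.0

They were about 4.2 units apart before and 5.2 after — 1.0 units further apart.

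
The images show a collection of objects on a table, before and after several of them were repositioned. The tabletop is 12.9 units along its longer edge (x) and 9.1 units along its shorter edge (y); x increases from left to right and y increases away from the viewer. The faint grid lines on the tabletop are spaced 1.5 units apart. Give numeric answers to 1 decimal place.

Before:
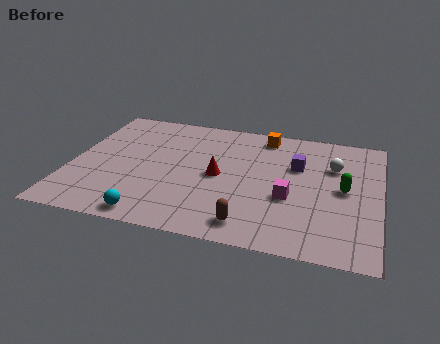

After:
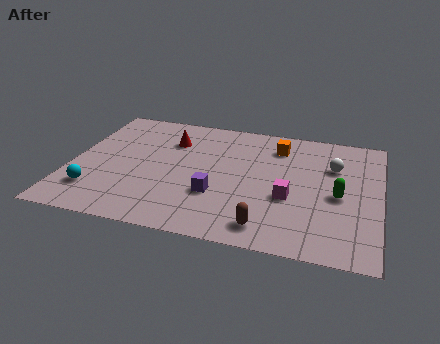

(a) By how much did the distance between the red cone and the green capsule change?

+2.4

They were about 5.2 units apart before and 7.6 after — 2.4 units further apart.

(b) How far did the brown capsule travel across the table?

0.7

The brown capsule was near (7.7, 1.3) before and (8.4, 1.3) after, so it travelled √(0.7² + 0.0²) ≈ 0.7 units.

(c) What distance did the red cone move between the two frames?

3.1

From (6.2, 4.4) to (4.0, 6.6), the red cone covered √(2.2² + 2.2²) ≈ 3.1 units.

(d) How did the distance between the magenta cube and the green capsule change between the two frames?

-0.4

Before: roughly 2.5 units apart; after: 2.1. That's 0.4 units closer together.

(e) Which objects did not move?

the white sphere and the magenta cube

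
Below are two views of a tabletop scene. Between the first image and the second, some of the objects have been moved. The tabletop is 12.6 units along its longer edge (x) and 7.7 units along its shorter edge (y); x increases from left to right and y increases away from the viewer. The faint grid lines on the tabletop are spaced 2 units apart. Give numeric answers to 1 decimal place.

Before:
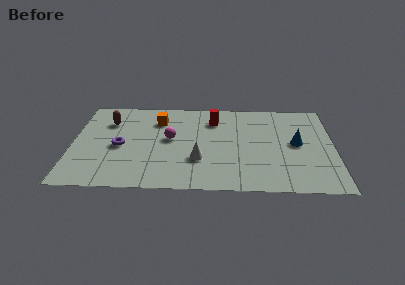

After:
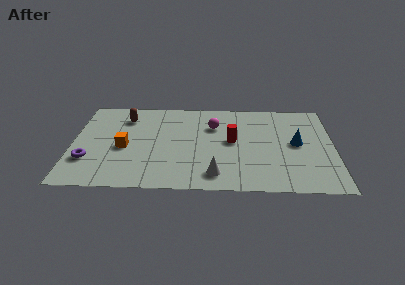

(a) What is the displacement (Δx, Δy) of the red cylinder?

(0.9, -1.8)

The red cylinder was at about (6.8, 5.9) and moved to about (7.7, 4.1).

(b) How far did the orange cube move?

2.9

From (4.1, 5.8) to (2.5, 3.4), the orange cube covered √(1.6² + 2.4²) ≈ 2.9 units.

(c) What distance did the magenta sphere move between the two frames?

2.4

The magenta sphere was near (4.7, 4.2) before and (6.8, 5.4) after, so it travelled √(2.1² + 1.2²) ≈ 2.4 units.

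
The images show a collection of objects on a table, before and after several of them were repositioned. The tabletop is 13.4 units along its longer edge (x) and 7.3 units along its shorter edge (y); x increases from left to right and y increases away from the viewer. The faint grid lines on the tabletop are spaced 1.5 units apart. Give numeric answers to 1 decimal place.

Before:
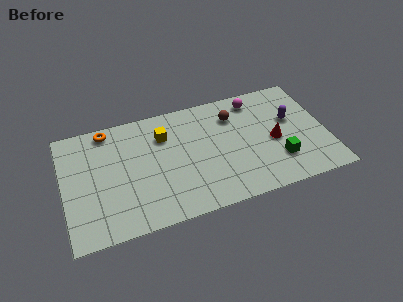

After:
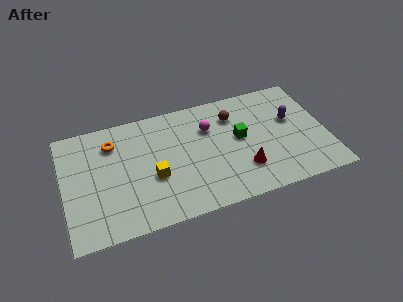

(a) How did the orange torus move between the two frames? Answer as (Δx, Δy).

(0.2, -0.9)

From the two frames, the orange torus sits at roughly (2.4, 6.5) before and (2.6, 5.6) after.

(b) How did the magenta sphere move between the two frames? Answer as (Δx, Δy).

(-2.5, -1.1)

The magenta sphere started near (10.0, 6.2) and ended near (7.5, 5.1).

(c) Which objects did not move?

the brown sphere and the purple capsule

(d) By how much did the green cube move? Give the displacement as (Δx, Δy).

(-1.8, 2.0)

The green cube was at about (10.8, 2.0) and moved to about (9.0, 4.0).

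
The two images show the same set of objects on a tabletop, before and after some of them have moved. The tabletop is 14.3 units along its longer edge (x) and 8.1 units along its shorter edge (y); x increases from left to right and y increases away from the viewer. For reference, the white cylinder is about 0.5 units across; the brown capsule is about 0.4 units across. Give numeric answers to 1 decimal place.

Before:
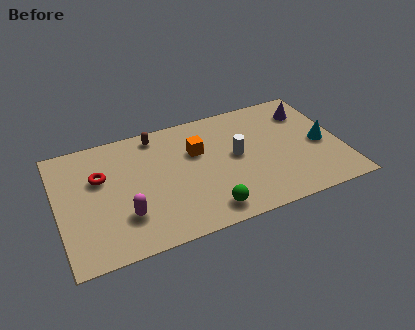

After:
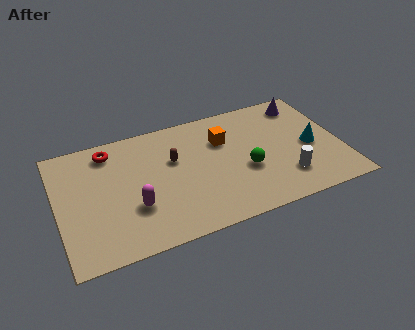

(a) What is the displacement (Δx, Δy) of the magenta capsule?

(0.5, 0.4)

From the two frames, the magenta capsule sits at roughly (3.2, 2.3) before and (3.7, 2.7) after.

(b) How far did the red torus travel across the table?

1.7

The red torus was near (2.2, 5.2) before and (2.8, 6.8) after, so it travelled √(0.6² + 1.6²) ≈ 1.7 units.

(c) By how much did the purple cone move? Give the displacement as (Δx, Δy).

(-0.1, 0.6)

From the two frames, the purple cone sits at roughly (12.9, 6.2) before and (12.8, 6.8) after.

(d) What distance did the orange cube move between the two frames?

1.4

The orange cube moved from about (7.1, 5.3) to (8.5, 5.6), a distance of √(1.4² + 0.3²) ≈ 1.4.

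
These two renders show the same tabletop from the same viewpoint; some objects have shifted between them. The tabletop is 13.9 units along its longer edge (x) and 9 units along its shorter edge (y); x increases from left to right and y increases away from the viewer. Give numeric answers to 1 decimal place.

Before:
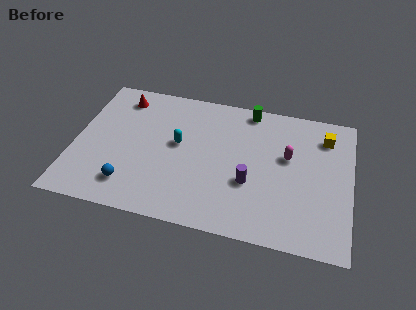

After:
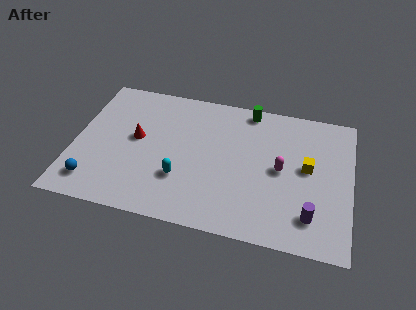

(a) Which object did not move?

the green cylinder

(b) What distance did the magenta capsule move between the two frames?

0.9

From (10.7, 5.4) to (10.4, 4.5), the magenta capsule covered √(0.3² + 0.9²) ≈ 0.9 units.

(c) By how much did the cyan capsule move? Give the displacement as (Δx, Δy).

(0.3, -2.2)

From the two frames, the cyan capsule sits at roughly (5.2, 5.0) before and (5.5, 2.8) after.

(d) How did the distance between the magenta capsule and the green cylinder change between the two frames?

+0.6

Before: roughly 3.4 units apart; after: 4.0. That's 0.6 units further apart.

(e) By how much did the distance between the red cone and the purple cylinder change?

+1.4

The distance was about 8.0 in the first image and 9.4 in the second, so they moved 1.4 units further apart.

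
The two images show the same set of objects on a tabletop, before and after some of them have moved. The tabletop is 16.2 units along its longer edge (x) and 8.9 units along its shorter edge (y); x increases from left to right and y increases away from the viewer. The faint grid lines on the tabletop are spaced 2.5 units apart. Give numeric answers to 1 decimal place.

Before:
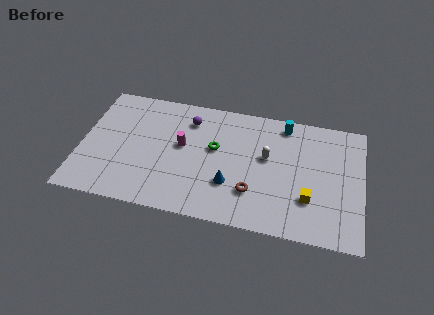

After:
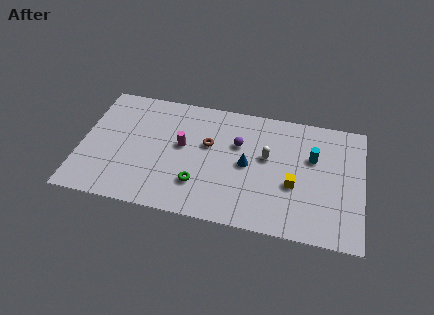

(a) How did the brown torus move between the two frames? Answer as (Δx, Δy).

(-2.7, 2.9)

The brown torus was at about (10.0, 2.5) and moved to about (7.3, 5.4).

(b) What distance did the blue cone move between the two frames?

1.8

The blue cone moved from about (8.7, 2.8) to (9.6, 4.4), a distance of √(0.9² + 1.6²) ≈ 1.8.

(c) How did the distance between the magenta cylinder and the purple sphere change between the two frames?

+1.3

They were about 2.0 units apart before and 3.3 after — 1.3 units further apart.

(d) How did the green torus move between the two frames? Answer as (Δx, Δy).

(-0.8, -2.8)

From the two frames, the green torus sits at roughly (7.7, 5.2) before and (6.9, 2.4) after.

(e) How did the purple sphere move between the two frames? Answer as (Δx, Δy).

(2.9, -1.2)

The purple sphere started near (6.1, 7.0) and ended near (9.0, 5.8).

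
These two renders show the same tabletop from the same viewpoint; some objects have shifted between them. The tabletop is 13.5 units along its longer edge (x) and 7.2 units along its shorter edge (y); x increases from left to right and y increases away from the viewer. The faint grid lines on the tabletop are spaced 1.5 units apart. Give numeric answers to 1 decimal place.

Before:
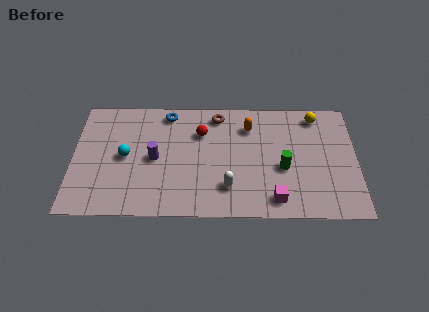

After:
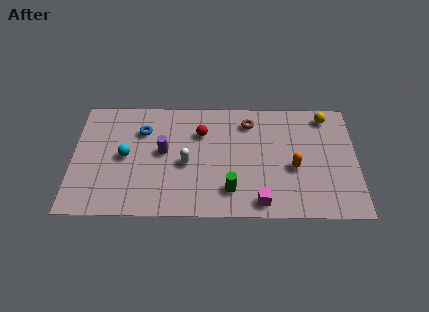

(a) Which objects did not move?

the cyan sphere and the red sphere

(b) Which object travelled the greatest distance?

the orange capsule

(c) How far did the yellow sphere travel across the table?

0.5

The yellow sphere moved from about (11.6, 6.2) to (12.1, 6.2), a distance of √(0.5² + 0.0²) ≈ 0.5.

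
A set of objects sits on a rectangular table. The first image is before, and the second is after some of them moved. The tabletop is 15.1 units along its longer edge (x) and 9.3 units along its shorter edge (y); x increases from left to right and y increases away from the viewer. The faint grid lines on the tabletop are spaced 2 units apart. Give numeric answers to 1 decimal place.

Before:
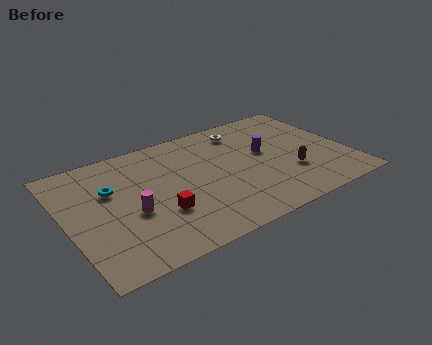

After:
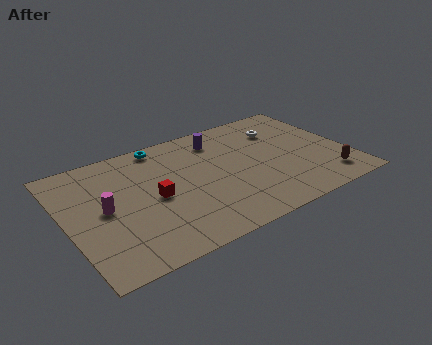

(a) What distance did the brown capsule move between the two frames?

2.2

From (11.8, 3.0) to (13.6, 1.7), the brown capsule covered √(1.8² + 1.3²) ≈ 2.2 units.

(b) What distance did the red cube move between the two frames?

1.3

The red cube was near (4.7, 3.1) before and (4.6, 4.4) after, so it travelled √(0.1² + 1.3²) ≈ 1.3 units.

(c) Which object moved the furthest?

the cyan torus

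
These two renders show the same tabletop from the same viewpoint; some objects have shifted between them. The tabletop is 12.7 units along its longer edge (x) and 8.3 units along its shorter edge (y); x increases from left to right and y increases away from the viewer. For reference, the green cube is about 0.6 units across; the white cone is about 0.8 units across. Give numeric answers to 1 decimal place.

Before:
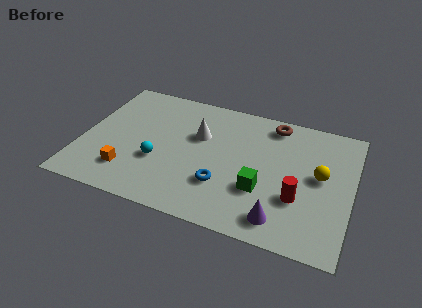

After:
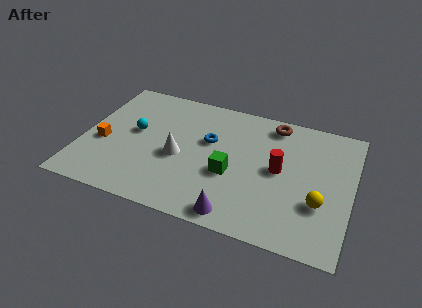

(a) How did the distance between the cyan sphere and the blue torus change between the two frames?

+0.4

Before: roughly 3.1 units apart; after: 3.5. That's 0.4 units further apart.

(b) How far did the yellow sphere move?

1.7

The yellow sphere was near (11.2, 4.5) before and (11.3, 2.8) after, so it travelled √(0.1² + 1.7²) ≈ 1.7 units.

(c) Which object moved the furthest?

the blue torus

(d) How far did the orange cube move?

2.1

The orange cube was near (2.4, 1.9) before and (1.0, 3.4) after, so it travelled √(1.4² + 1.5²) ≈ 2.1 units.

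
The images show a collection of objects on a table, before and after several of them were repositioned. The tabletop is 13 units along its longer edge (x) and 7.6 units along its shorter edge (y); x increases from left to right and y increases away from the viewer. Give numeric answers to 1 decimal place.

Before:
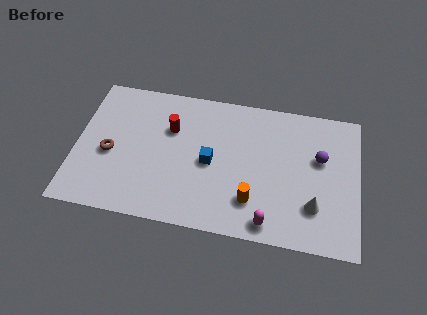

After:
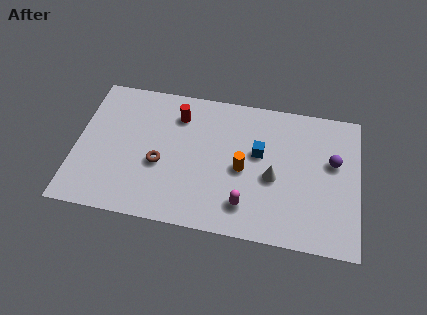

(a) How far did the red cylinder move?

0.9

The red cylinder was near (4.3, 5.1) before and (4.6, 5.9) after, so it travelled √(0.3² + 0.8²) ≈ 0.9 units.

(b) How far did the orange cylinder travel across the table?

1.7

The orange cylinder was near (8.2, 1.9) before and (7.7, 3.5) after, so it travelled √(0.5² + 1.6²) ≈ 1.7 units.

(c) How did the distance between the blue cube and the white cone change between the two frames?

-3.6

They were about 5.0 units apart before and 1.4 after — 3.6 units closer together.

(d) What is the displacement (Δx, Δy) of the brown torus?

(2.3, -0.2)

The brown torus started near (1.6, 3.3) and ended near (3.9, 3.1).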